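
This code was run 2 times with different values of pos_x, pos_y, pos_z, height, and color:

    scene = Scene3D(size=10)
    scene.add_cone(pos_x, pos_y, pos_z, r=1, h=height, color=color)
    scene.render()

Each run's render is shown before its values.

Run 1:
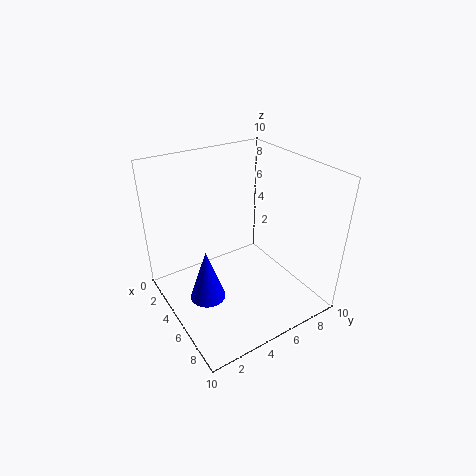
pos_x = 8, pos_y = 1, pos_z = 4, height = 3, color = 'blue'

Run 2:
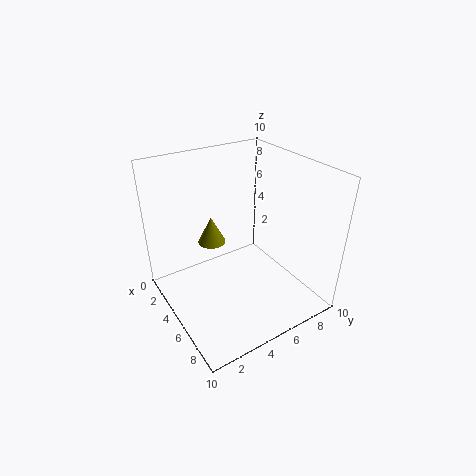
pos_x = 3, pos_y = 4, pos_z = 4, height = 2, color = 'olive'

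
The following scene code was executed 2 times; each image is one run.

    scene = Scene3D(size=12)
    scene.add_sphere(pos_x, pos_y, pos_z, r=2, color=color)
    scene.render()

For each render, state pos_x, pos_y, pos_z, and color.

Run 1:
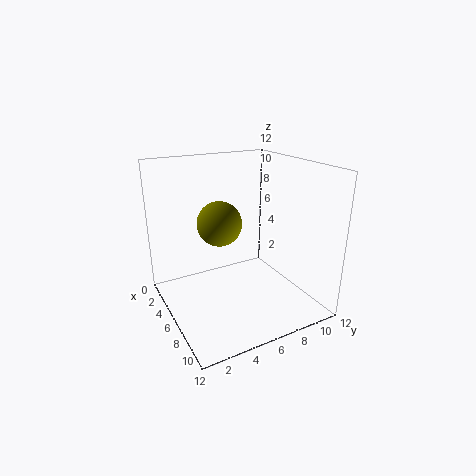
pos_x = 3.5; pos_y = 5.5; pos_z = 6.5; color = 'olive'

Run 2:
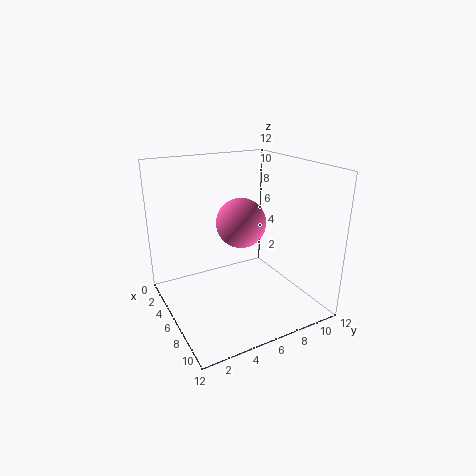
pos_x = 6.5; pos_y = 6; pos_z = 7.5; color = 'hotpink'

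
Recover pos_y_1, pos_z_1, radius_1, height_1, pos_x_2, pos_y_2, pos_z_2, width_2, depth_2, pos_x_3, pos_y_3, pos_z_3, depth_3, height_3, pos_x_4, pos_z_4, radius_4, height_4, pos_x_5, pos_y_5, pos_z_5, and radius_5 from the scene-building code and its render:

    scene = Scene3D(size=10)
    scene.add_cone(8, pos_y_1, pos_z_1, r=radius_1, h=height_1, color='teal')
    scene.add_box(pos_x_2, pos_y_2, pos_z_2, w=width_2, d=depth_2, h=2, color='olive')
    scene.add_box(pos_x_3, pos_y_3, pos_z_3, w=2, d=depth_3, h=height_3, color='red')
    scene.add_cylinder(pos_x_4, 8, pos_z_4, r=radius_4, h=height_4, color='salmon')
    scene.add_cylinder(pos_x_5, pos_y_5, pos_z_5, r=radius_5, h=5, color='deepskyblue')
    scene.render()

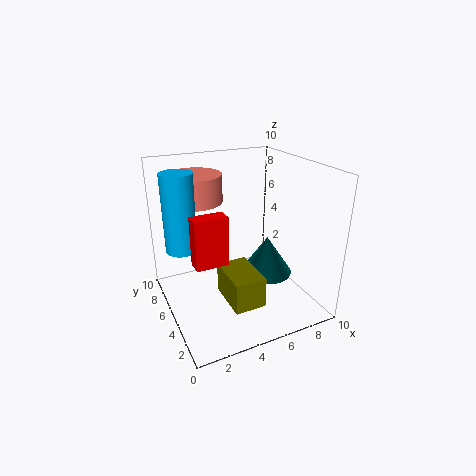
pos_y_1 = 6, pos_z_1 = 1, radius_1 = 2, height_1 = 3, pos_x_2 = 3, pos_y_2 = 1, pos_z_2 = 2, width_2 = 2, depth_2 = 3, pos_x_3 = 1, pos_y_3 = 2, pos_z_3 = 5, depth_3 = 1, height_3 = 3, pos_x_4 = 3, pos_z_4 = 7, radius_4 = 2, height_4 = 2, pos_x_5 = 1, pos_y_5 = 5, pos_z_5 = 5, radius_5 = 1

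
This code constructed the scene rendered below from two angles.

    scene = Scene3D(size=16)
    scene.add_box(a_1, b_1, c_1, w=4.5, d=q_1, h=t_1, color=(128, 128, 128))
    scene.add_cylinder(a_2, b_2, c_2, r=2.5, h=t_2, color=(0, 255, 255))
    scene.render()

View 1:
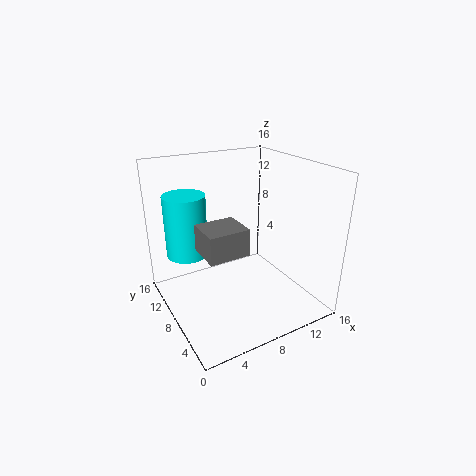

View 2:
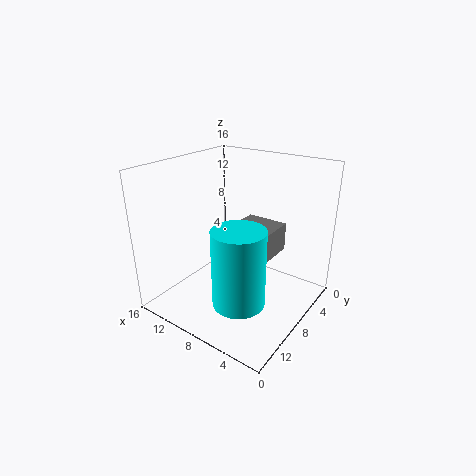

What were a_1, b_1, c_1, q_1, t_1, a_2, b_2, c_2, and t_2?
a_1 = 3.5, b_1 = 5.5, c_1 = 7, q_1 = 4, t_1 = 3, a_2 = 4, b_2 = 13.5, c_2 = 4.5, t_2 = 7.5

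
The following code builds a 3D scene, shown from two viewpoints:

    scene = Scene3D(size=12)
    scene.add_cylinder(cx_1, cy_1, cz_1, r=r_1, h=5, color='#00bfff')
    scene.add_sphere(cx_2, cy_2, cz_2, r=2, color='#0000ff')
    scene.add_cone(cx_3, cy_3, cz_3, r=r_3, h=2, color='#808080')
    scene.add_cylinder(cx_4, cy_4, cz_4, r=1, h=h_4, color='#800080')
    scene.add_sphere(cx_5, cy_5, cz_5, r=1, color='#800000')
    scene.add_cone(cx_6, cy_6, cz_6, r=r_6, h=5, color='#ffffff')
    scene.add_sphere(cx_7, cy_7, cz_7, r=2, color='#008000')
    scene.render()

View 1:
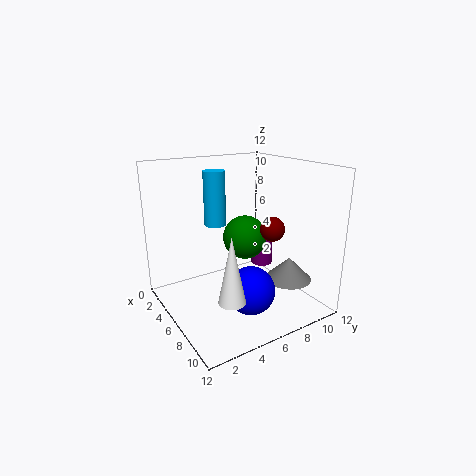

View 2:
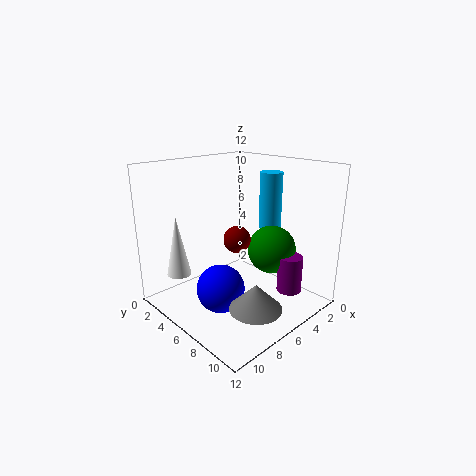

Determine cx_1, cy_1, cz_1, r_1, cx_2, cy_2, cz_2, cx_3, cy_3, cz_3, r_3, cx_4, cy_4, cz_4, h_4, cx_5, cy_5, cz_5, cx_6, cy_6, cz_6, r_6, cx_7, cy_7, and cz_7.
cx_1 = 2; cy_1 = 6; cz_1 = 6; r_1 = 1; cx_2 = 8; cy_2 = 6; cz_2 = 2; cx_3 = 8; cy_3 = 10; cz_3 = 2; r_3 = 2; cx_4 = 4; cy_4 = 10; cz_4 = 2; h_4 = 3; cx_5 = 8; cy_5 = 8; cz_5 = 7; cx_6 = 10; cy_6 = 3; cz_6 = 3; r_6 = 1; cx_7 = 4; cy_7 = 8; cz_7 = 5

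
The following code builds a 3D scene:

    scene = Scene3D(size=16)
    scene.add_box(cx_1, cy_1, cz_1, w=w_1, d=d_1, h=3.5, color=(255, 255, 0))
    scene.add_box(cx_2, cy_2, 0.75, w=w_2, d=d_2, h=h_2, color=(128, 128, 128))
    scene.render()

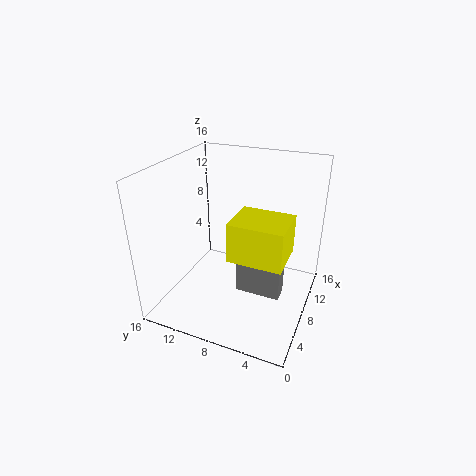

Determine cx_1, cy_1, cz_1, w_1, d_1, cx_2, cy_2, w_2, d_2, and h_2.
cx_1 = 0.25; cy_1 = 1; cz_1 = 10.25; w_1 = 4; d_1 = 4.75; cx_2 = 8; cy_2 = 3; w_2 = 2; d_2 = 5.25; h_2 = 3.75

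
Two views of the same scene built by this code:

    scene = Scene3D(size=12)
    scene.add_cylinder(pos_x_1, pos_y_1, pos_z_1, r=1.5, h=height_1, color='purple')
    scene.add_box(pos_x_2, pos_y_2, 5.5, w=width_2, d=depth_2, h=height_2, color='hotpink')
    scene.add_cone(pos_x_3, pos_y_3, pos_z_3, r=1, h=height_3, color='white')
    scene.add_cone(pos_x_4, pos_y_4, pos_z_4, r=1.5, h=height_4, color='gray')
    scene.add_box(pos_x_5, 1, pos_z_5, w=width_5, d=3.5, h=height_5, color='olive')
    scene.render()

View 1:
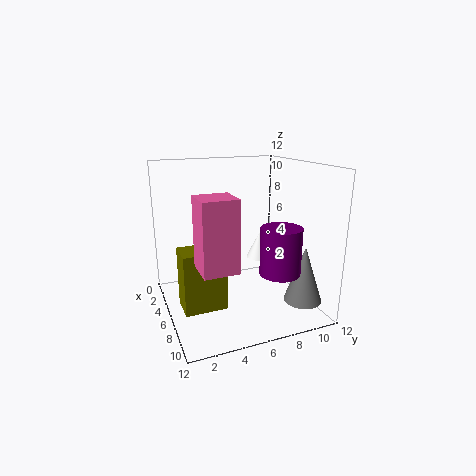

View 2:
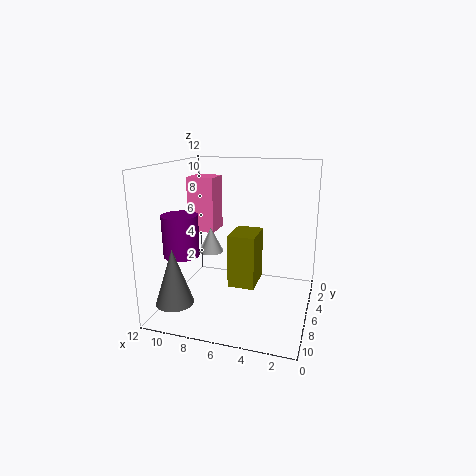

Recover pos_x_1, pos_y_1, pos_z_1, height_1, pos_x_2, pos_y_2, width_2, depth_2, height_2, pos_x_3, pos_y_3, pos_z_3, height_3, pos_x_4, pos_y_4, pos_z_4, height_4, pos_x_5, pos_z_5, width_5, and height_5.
pos_x_1 = 10.5
pos_y_1 = 7.5
pos_z_1 = 4.5
height_1 = 3.5
pos_x_2 = 9
pos_y_2 = 1.5
width_2 = 2.5
depth_2 = 2.5
height_2 = 5
pos_x_3 = 8
pos_y_3 = 7
pos_z_3 = 5
height_3 = 2
pos_x_4 = 10
pos_y_4 = 10
pos_z_4 = 1.5
height_4 = 4.5
pos_x_5 = 5
pos_z_5 = 0.5
width_5 = 2.5
height_5 = 5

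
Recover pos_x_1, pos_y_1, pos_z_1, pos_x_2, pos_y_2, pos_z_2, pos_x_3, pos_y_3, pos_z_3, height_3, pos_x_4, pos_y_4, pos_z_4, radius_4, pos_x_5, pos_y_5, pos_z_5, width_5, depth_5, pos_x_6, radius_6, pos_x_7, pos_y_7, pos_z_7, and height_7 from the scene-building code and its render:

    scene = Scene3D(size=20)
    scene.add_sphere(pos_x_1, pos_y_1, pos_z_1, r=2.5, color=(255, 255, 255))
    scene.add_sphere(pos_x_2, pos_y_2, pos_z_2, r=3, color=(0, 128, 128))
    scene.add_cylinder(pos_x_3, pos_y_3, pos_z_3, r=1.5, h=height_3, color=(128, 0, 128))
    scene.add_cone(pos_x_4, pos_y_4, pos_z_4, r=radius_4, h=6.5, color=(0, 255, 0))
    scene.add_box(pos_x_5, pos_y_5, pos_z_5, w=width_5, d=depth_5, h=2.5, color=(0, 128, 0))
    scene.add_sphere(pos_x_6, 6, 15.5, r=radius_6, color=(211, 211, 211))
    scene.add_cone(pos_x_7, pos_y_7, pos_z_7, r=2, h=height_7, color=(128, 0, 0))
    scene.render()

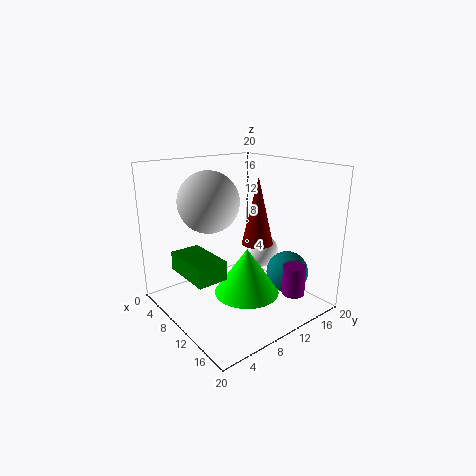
pos_x_1 = 8.5; pos_y_1 = 16; pos_z_1 = 6; pos_x_2 = 14; pos_y_2 = 16; pos_z_2 = 4.5; pos_x_3 = 17.5; pos_y_3 = 13.5; pos_z_3 = 3.5; height_3 = 4; pos_x_4 = 12; pos_y_4 = 10; pos_z_4 = 2.5; radius_4 = 4.5; pos_x_5 = 6.5; pos_y_5 = 1.5; pos_z_5 = 6.5; width_5 = 7; depth_5 = 4; pos_x_6 = 9; radius_6 = 4; pos_x_7 = 14; pos_y_7 = 10; pos_z_7 = 10.5; height_7 = 8.5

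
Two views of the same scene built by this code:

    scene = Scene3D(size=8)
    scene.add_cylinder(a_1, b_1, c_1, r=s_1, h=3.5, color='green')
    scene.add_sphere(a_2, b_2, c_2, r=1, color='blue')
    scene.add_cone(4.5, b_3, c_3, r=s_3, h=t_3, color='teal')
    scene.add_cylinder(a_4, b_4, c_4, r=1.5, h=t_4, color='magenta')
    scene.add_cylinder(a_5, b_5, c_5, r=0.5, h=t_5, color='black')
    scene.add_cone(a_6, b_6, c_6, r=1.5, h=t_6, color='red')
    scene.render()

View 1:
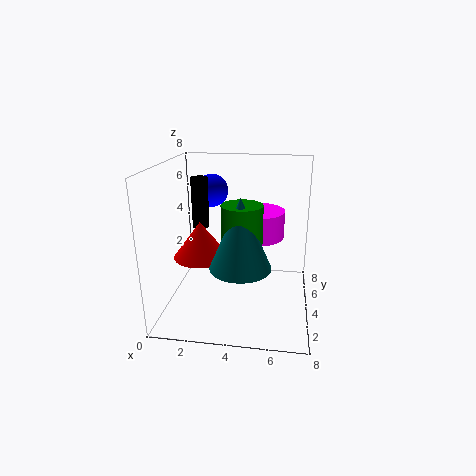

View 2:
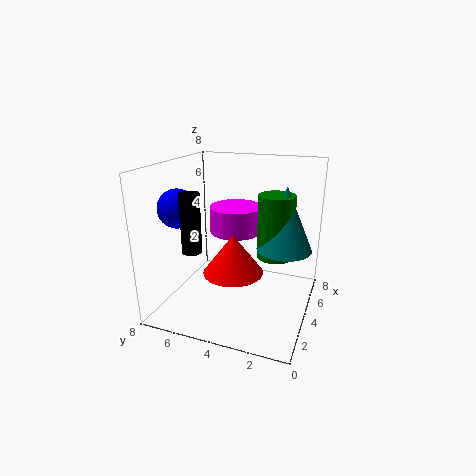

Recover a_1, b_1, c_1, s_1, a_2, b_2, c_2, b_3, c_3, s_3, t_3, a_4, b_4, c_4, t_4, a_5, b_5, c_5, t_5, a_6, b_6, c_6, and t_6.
a_1 = 4.5; b_1 = 2; c_1 = 3; s_1 = 1; a_2 = 2; b_2 = 6.5; c_2 = 6; b_3 = 1.5; c_3 = 3.5; s_3 = 1.5; t_3 = 3.5; a_4 = 5; b_4 = 4.5; c_4 = 4; t_4 = 1.5; a_5 = 1.5; b_5 = 5.5; c_5 = 4; t_5 = 3; a_6 = 2; b_6 = 3.5; c_6 = 3; t_6 = 2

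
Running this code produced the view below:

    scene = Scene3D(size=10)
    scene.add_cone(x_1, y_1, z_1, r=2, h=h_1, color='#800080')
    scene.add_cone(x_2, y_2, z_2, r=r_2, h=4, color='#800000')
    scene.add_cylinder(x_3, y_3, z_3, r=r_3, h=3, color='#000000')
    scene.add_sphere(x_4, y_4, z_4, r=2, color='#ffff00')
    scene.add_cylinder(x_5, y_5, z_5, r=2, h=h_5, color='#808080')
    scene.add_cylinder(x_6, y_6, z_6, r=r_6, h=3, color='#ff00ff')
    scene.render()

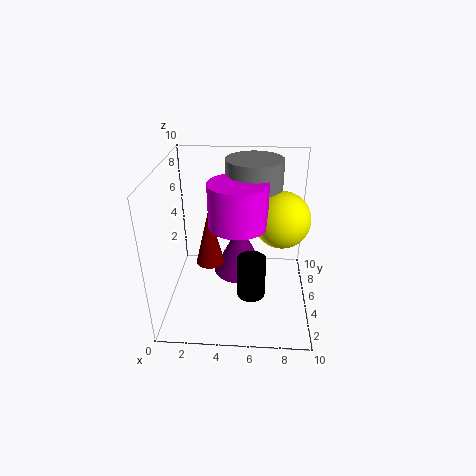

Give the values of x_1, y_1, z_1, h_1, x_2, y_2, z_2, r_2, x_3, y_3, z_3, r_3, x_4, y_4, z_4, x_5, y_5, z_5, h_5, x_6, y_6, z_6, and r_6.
x_1 = 5, y_1 = 7, z_1 = 1, h_1 = 4, x_2 = 3, y_2 = 5, z_2 = 3, r_2 = 1, x_3 = 6, y_3 = 4, z_3 = 1, r_3 = 1, x_4 = 8, y_4 = 6, z_4 = 6, x_5 = 6, y_5 = 7, z_5 = 8, h_5 = 2, x_6 = 5, y_6 = 5, z_6 = 6, r_6 = 2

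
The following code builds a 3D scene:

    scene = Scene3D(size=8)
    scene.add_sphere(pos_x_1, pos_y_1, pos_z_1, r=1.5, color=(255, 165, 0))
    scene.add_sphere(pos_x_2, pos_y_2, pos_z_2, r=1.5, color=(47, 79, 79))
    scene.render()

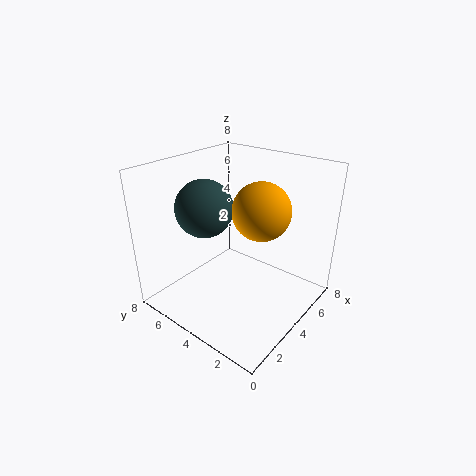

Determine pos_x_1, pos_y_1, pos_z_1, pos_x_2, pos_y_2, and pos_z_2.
pos_x_1 = 4; pos_y_1 = 2.5; pos_z_1 = 6; pos_x_2 = 2.5; pos_y_2 = 5; pos_z_2 = 6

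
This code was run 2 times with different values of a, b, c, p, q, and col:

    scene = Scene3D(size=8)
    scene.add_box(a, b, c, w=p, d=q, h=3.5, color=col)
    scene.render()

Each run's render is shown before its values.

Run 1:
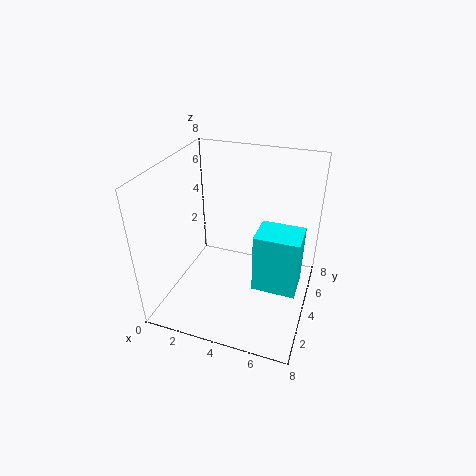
a = 5
b = 3.5
c = 1
p = 2.5
q = 2
col = 'cyan'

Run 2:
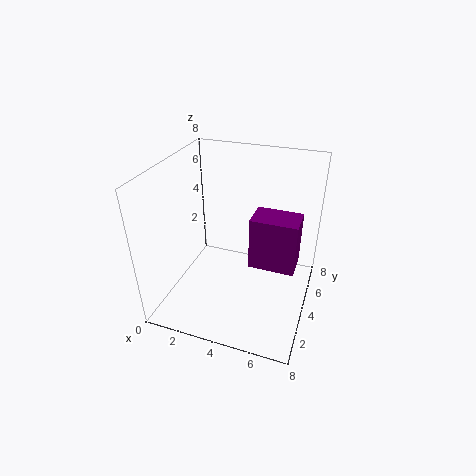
a = 4
b = 6
c = 0.5
p = 3
q = 2
col = 'purple'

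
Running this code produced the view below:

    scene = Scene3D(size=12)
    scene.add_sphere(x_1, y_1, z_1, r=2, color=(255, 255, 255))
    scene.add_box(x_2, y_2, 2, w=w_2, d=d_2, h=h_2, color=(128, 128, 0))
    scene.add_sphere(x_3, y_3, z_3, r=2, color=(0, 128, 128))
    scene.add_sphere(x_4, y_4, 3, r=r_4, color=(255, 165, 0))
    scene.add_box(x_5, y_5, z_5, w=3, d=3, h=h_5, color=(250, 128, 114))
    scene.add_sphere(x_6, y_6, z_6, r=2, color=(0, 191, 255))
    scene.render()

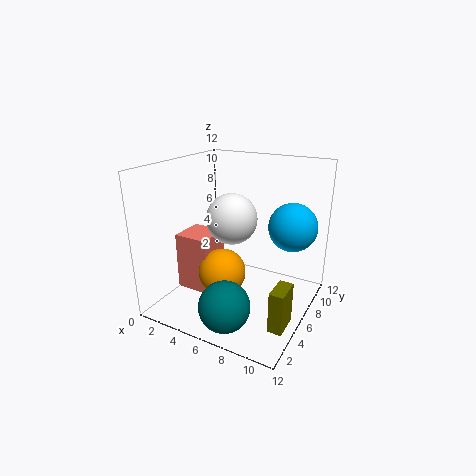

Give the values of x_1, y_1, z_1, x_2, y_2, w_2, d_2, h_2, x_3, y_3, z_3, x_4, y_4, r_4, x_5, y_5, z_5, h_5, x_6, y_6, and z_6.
x_1 = 6; y_1 = 5; z_1 = 8; x_2 = 11; y_2 = 1; w_2 = 1; d_2 = 2; h_2 = 3; x_3 = 7; y_3 = 2; z_3 = 2; x_4 = 5; y_4 = 5; r_4 = 2; x_5 = 1; y_5 = 4; z_5 = 1; h_5 = 5; x_6 = 10; y_6 = 8; z_6 = 7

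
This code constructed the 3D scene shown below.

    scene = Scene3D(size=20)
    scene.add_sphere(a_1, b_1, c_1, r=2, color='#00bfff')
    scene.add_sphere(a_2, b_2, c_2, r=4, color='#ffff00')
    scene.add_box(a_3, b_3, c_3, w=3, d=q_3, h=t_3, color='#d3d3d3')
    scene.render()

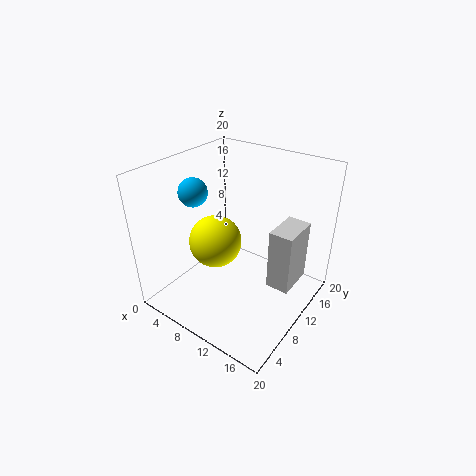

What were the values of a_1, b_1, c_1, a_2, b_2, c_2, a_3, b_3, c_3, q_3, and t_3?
a_1 = 4, b_1 = 8, c_1 = 16, a_2 = 5, b_2 = 11, c_2 = 7, a_3 = 16, b_3 = 8, c_3 = 6, q_3 = 5, t_3 = 8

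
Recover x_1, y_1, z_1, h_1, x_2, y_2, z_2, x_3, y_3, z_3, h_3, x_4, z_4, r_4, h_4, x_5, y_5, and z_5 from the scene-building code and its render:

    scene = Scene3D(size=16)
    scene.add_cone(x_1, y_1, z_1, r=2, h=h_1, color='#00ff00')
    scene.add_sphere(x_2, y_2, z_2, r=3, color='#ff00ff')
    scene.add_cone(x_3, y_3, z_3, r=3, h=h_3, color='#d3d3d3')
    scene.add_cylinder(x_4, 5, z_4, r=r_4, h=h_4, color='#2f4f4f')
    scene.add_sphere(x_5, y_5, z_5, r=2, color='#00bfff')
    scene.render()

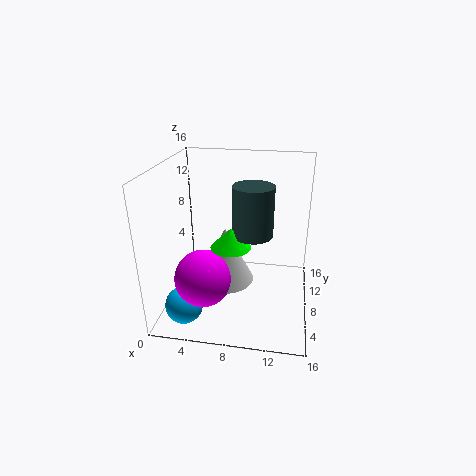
x_1 = 8; y_1 = 4; z_1 = 9; h_1 = 2; x_2 = 5; y_2 = 4; z_2 = 5; x_3 = 7; y_3 = 6; z_3 = 4; h_3 = 6; x_4 = 10; z_4 = 10; r_4 = 2; h_4 = 5; x_5 = 3; y_5 = 3; z_5 = 2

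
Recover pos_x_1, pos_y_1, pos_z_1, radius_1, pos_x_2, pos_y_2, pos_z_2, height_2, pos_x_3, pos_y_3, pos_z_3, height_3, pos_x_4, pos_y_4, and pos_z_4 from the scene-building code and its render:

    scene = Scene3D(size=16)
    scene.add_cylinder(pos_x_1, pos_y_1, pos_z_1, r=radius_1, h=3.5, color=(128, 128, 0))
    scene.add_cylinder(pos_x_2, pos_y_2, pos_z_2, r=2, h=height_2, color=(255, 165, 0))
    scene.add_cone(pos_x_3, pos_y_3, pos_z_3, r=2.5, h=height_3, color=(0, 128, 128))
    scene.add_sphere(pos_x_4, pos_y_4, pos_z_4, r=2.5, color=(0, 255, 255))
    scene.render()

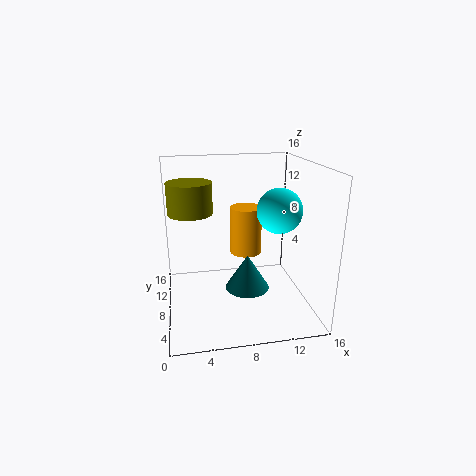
pos_x_1 = 3, pos_y_1 = 10, pos_z_1 = 10.5, radius_1 = 2.5, pos_x_2 = 10, pos_y_2 = 13, pos_z_2 = 4, height_2 = 6, pos_x_3 = 9, pos_y_3 = 7.5, pos_z_3 = 2, height_3 = 4, pos_x_4 = 12.5, pos_y_4 = 7.5, pos_z_4 = 11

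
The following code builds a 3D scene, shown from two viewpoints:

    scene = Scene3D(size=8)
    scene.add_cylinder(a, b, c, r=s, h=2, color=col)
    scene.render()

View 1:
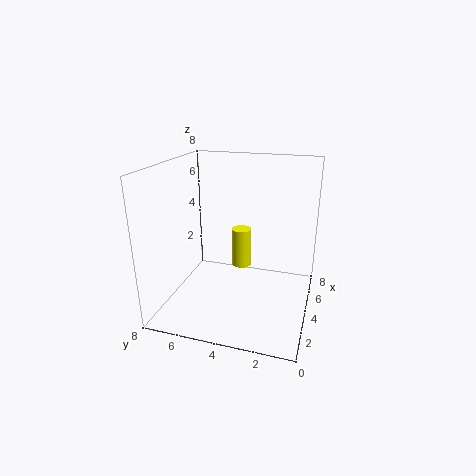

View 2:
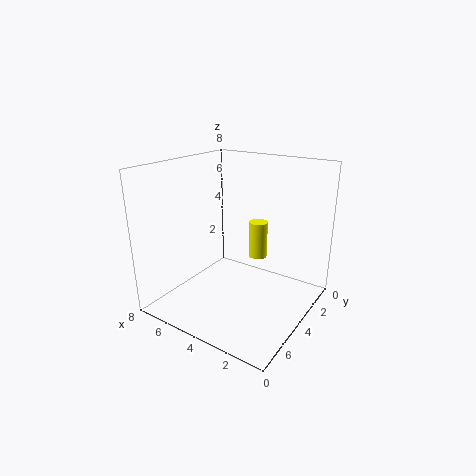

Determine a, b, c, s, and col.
a = 3
b = 3.5
c = 3
s = 0.5
col = 'yellow'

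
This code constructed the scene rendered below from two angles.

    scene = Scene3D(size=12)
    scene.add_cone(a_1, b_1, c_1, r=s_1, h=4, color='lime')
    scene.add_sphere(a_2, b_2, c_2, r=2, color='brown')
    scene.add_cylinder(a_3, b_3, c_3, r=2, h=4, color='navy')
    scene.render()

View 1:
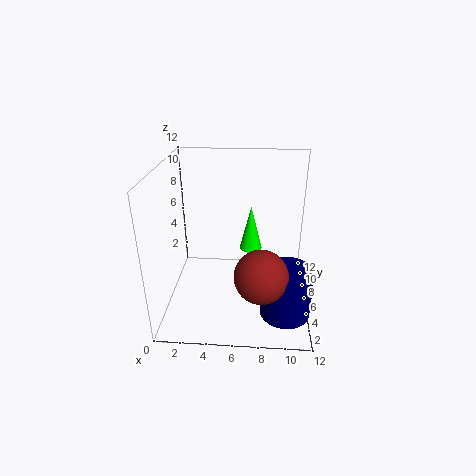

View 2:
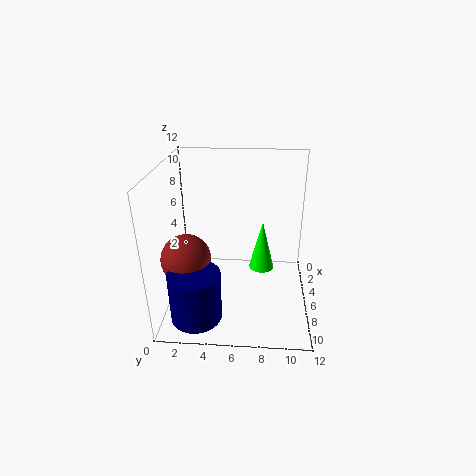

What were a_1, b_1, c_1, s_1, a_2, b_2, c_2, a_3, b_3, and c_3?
a_1 = 7; b_1 = 8; c_1 = 4; s_1 = 1; a_2 = 8; b_2 = 2; c_2 = 5; a_3 = 10; b_3 = 3; c_3 = 1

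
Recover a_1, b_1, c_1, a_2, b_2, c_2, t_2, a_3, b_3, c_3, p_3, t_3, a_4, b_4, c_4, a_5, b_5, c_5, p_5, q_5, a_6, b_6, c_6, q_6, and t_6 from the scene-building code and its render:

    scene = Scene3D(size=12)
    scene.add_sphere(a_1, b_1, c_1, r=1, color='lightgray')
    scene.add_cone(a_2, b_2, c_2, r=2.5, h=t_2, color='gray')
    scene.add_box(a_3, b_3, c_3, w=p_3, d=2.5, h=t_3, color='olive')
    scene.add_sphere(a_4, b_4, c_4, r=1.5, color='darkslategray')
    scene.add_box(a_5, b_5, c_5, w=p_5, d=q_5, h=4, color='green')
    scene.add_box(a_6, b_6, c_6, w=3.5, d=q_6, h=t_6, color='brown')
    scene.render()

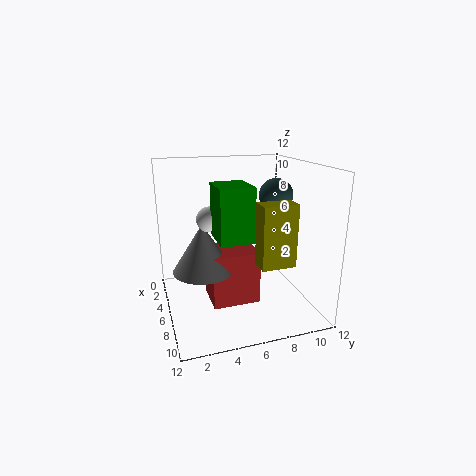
a_1 = 6.5, b_1 = 3.5, c_1 = 8, a_2 = 6, b_2 = 3, c_2 = 3.5, t_2 = 4, a_3 = 10, b_3 = 6, c_3 = 5.5, p_3 = 1.5, t_3 = 4.5, a_4 = 4.5, b_4 = 10, c_4 = 9, a_5 = 7, b_5 = 3.5, c_5 = 7, p_5 = 3, q_5 = 2.5, a_6 = 4, b_6 = 3.5, c_6 = 0.5, q_6 = 4, t_6 = 4.5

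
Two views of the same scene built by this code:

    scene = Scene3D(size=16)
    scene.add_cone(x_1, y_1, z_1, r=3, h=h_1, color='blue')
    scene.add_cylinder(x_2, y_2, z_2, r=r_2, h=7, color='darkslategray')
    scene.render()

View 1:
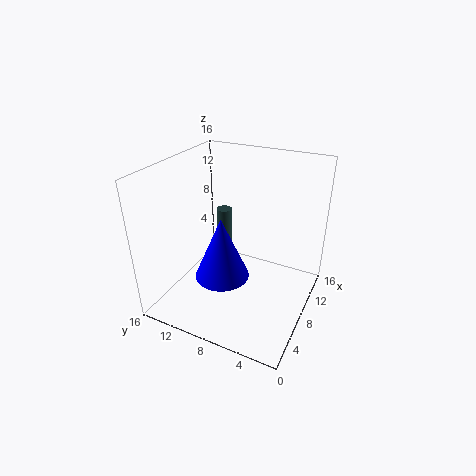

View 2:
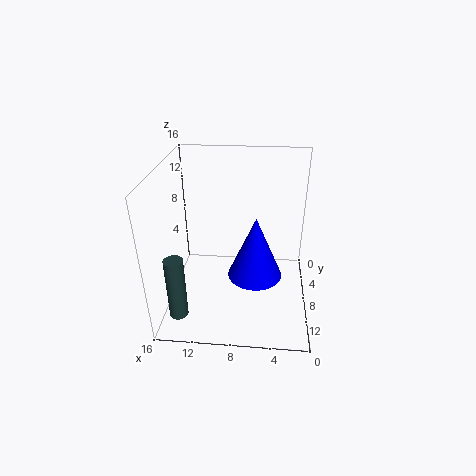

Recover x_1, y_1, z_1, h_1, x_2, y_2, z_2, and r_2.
x_1 = 6; y_1 = 9; z_1 = 4; h_1 = 7; x_2 = 14; y_2 = 13; z_2 = 1; r_2 = 1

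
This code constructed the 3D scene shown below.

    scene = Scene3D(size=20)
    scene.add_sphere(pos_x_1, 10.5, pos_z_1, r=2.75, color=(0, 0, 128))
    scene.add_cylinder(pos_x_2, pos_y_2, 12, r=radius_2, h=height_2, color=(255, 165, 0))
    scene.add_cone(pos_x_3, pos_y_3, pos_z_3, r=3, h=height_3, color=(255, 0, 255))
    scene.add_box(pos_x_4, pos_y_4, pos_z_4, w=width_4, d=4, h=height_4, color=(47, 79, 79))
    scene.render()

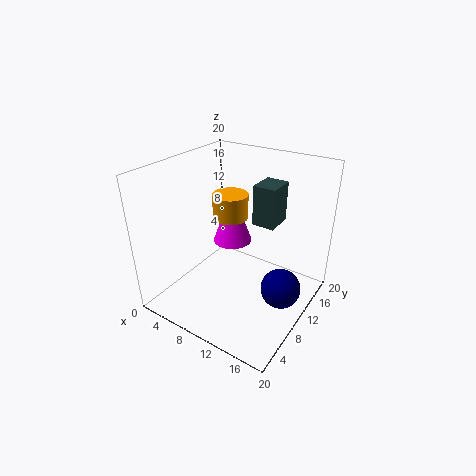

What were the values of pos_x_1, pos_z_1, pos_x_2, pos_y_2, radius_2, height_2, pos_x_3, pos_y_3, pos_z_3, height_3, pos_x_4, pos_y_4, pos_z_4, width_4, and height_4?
pos_x_1 = 16.75, pos_z_1 = 3.75, pos_x_2 = 7.75, pos_y_2 = 11.5, radius_2 = 2.5, height_2 = 3.5, pos_x_3 = 6, pos_y_3 = 14.5, pos_z_3 = 6.25, height_3 = 8.5, pos_x_4 = 10.75, pos_y_4 = 12.5, pos_z_4 = 11.25, width_4 = 3.25, height_4 = 5.75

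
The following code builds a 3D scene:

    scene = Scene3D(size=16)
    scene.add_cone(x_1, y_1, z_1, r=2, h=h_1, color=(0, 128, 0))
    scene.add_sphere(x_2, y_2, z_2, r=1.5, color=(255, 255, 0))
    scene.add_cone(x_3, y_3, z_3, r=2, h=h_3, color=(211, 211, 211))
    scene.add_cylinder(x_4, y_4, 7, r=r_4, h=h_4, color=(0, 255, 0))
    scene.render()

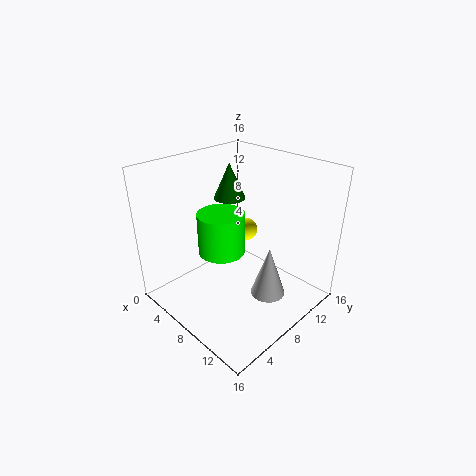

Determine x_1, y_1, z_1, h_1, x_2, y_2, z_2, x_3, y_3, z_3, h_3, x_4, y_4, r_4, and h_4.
x_1 = 2.5; y_1 = 12; z_1 = 10; h_1 = 4.5; x_2 = 4; y_2 = 13.5; z_2 = 5.5; x_3 = 11; y_3 = 10; z_3 = 1; h_3 = 6; x_4 = 7.5; y_4 = 6; r_4 = 2.5; h_4 = 4.5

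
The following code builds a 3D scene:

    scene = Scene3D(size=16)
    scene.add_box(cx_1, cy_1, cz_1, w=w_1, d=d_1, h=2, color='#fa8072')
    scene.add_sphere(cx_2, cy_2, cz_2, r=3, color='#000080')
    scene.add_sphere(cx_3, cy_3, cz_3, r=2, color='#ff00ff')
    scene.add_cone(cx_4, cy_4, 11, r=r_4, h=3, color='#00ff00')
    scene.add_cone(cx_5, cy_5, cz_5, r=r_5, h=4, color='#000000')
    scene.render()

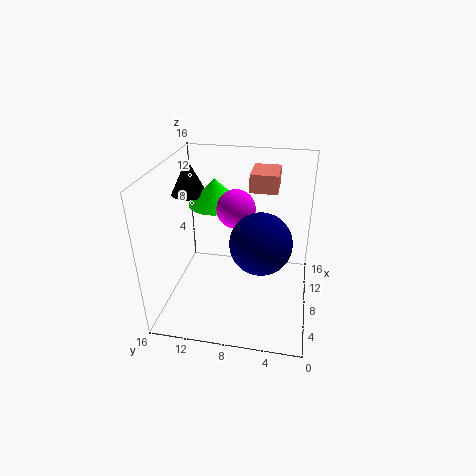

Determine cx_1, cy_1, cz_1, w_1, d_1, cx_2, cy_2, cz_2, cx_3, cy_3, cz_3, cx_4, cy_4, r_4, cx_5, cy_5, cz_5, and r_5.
cx_1 = 9; cy_1 = 4; cz_1 = 13; w_1 = 4; d_1 = 3; cx_2 = 4; cy_2 = 5; cz_2 = 10; cx_3 = 7; cy_3 = 8; cz_3 = 12; cx_4 = 10; cy_4 = 11; r_4 = 3; cx_5 = 10; cy_5 = 14; cz_5 = 12; r_5 = 2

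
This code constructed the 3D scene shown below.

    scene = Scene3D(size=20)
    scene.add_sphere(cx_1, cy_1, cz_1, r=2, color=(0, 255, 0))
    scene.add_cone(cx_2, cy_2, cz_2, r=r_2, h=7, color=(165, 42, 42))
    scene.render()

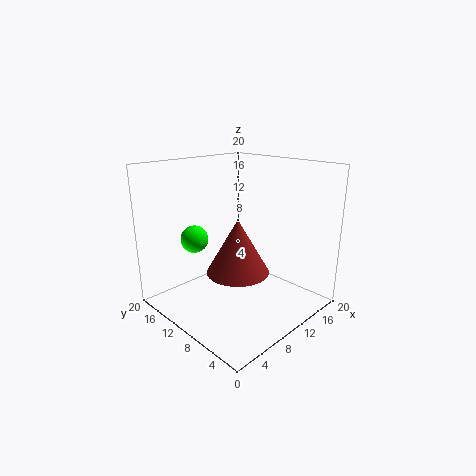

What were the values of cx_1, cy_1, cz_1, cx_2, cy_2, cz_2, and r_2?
cx_1 = 7; cy_1 = 16; cz_1 = 9; cx_2 = 7; cy_2 = 7; cz_2 = 7; r_2 = 4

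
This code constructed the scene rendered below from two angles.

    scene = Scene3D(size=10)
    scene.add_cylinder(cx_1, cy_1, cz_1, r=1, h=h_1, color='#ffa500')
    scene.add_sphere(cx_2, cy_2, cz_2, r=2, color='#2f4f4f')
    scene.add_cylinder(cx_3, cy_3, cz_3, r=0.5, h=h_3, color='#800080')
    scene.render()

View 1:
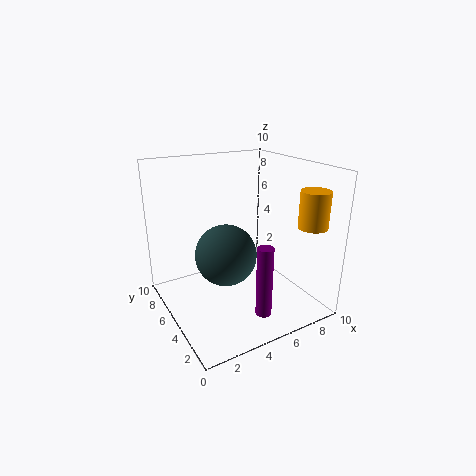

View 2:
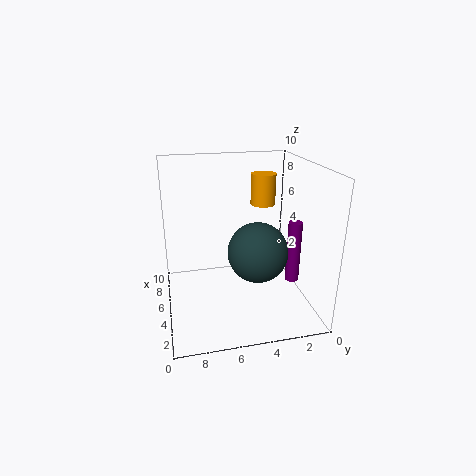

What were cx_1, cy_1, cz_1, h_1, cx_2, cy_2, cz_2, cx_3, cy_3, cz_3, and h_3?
cx_1 = 9, cy_1 = 2, cz_1 = 6, h_1 = 2.5, cx_2 = 3.5, cy_2 = 4, cz_2 = 4.5, cx_3 = 4.5, cy_3 = 1, cz_3 = 1.5, h_3 = 4.5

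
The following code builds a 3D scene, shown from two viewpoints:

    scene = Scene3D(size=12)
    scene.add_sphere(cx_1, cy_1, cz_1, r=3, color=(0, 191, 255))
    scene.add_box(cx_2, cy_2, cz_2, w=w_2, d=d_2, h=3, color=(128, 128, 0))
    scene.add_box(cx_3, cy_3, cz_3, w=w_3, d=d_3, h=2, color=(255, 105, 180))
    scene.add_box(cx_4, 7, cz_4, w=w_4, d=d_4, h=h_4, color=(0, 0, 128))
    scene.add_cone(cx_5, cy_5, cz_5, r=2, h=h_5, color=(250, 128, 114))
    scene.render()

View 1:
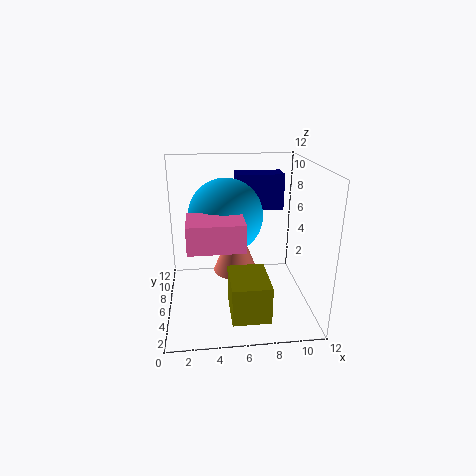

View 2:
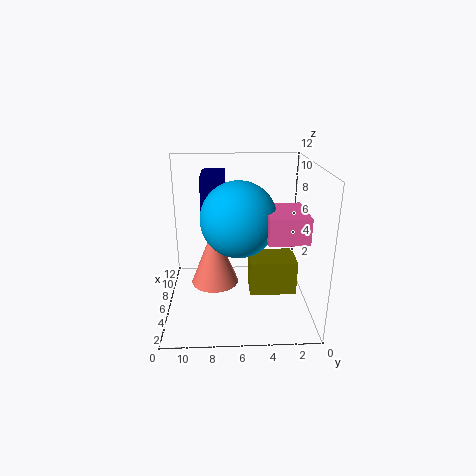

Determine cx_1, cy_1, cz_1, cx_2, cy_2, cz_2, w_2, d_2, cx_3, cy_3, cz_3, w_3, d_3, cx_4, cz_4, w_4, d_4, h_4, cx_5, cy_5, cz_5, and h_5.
cx_1 = 5; cy_1 = 6; cz_1 = 8; cx_2 = 5; cy_2 = 1; cz_2 = 1; w_2 = 3; d_2 = 4; cx_3 = 2; cy_3 = 1; cz_3 = 7; w_3 = 4; d_3 = 3; cx_4 = 6; cz_4 = 8; w_4 = 4; d_4 = 2; h_4 = 3; cx_5 = 6; cy_5 = 8; cz_5 = 2; h_5 = 5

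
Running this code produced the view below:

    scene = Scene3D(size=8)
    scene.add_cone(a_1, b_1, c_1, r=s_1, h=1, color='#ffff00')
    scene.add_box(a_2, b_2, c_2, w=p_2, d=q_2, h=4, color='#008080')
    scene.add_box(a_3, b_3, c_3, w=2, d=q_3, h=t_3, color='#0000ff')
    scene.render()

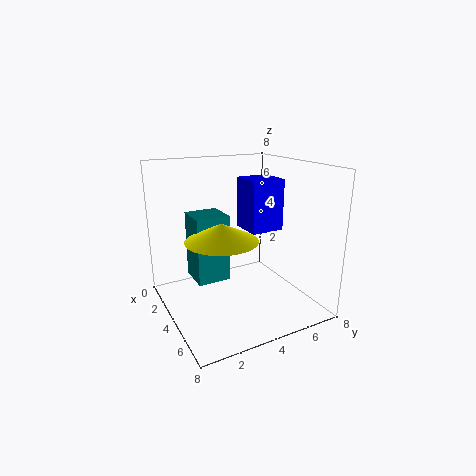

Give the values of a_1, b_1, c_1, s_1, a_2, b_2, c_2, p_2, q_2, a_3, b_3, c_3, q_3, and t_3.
a_1 = 4
b_1 = 3
c_1 = 4
s_1 = 2
a_2 = 1
b_2 = 2
c_2 = 1
p_2 = 2
q_2 = 2
a_3 = 2
b_3 = 5
c_3 = 4
q_3 = 2
t_3 = 3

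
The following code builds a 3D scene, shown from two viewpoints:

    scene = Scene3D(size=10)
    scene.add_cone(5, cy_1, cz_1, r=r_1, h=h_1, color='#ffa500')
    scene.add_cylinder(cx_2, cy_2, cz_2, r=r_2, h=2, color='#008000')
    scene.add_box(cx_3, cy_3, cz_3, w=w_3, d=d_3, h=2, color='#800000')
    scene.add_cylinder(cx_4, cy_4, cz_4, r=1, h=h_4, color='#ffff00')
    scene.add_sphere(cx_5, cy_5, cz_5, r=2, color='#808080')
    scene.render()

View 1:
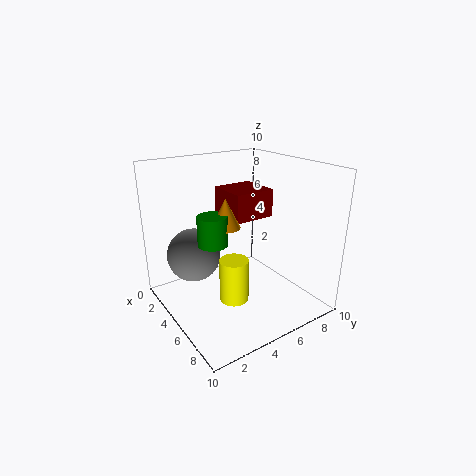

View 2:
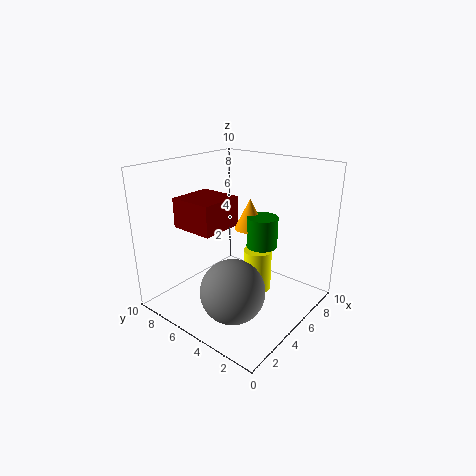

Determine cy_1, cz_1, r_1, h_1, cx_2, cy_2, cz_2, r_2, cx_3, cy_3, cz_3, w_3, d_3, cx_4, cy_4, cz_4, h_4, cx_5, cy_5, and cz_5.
cy_1 = 4; cz_1 = 6; r_1 = 1; h_1 = 2; cx_2 = 5; cy_2 = 3; cz_2 = 5; r_2 = 1; cx_3 = 2; cy_3 = 5; cz_3 = 6; w_3 = 3; d_3 = 3; cx_4 = 6; cy_4 = 4; cz_4 = 1; h_4 = 3; cx_5 = 2; cy_5 = 3; cz_5 = 3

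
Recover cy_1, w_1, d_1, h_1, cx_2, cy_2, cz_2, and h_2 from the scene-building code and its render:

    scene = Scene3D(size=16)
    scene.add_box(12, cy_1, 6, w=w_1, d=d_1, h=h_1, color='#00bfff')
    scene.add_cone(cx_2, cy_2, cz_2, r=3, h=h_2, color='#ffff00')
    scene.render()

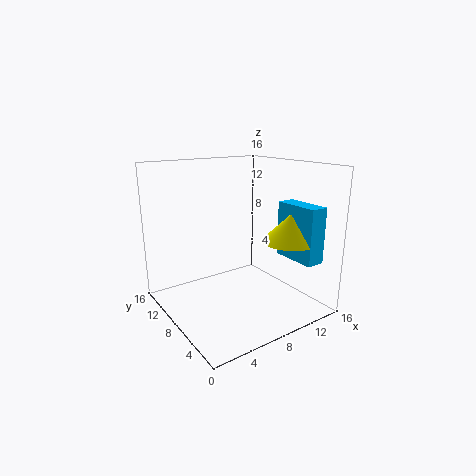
cy_1 = 1; w_1 = 2; d_1 = 5; h_1 = 6; cx_2 = 12; cy_2 = 4; cz_2 = 8; h_2 = 3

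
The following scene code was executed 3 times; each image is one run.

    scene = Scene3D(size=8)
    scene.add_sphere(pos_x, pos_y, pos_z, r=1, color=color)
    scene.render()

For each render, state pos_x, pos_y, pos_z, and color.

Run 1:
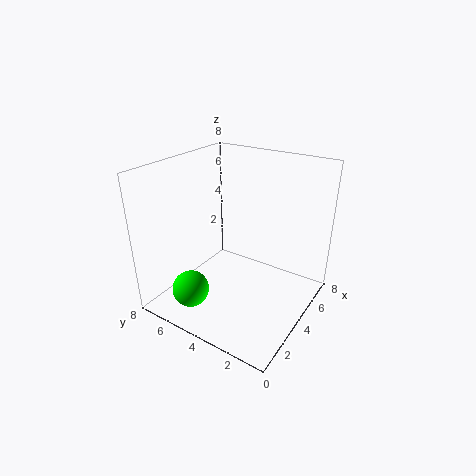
pos_x = 1.5
pos_y = 5.5
pos_z = 1.5
color = 'lime'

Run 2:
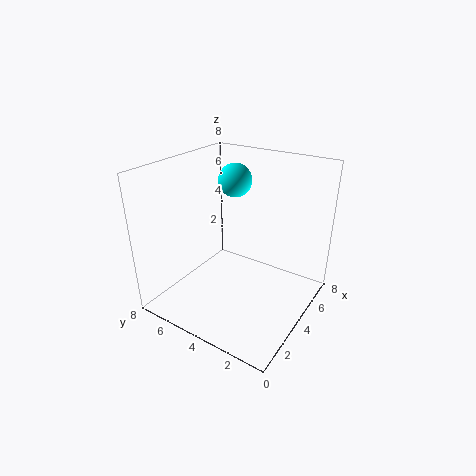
pos_x = 6
pos_y = 5.5
pos_z = 6.5
color = 'cyan'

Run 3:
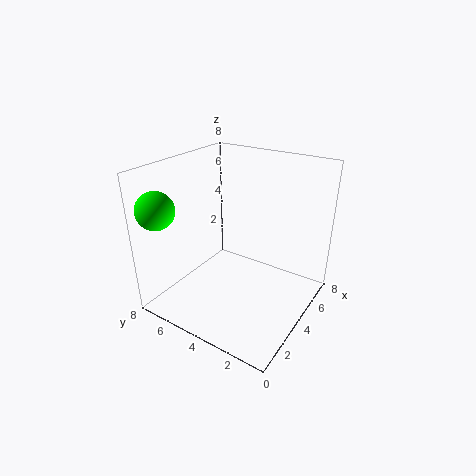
pos_x = 1
pos_y = 7
pos_z = 6
color = 'lime'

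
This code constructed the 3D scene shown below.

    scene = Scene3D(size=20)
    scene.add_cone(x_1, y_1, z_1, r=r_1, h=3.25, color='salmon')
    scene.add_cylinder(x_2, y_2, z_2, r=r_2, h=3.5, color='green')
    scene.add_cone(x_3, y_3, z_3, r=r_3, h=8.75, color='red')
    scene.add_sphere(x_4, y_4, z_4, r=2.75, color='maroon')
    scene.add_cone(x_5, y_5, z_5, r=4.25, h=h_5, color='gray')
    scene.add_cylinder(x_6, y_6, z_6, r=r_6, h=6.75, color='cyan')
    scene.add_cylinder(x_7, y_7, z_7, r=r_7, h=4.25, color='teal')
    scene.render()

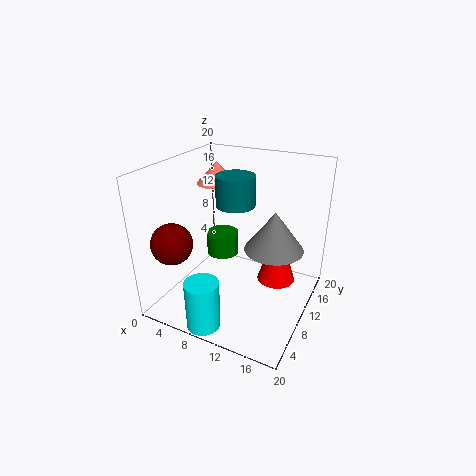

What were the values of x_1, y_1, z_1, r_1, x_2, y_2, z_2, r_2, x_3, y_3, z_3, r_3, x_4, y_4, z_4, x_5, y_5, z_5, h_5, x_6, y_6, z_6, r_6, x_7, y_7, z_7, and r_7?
x_1 = 4.25; y_1 = 14.5; z_1 = 15.75; r_1 = 3; x_2 = 5.25; y_2 = 14; z_2 = 4.5; r_2 = 2.5; x_3 = 14.75; y_3 = 13.25; z_3 = 2.75; r_3 = 2.75; x_4 = 3.5; y_4 = 3.75; z_4 = 10.5; x_5 = 14.25; y_5 = 13; z_5 = 7.75; h_5 = 5.75; x_6 = 8.75; y_6 = 2.25; z_6 = 0.25; r_6 = 2.25; x_7 = 8.75; y_7 = 11.75; z_7 = 14; r_7 = 2.75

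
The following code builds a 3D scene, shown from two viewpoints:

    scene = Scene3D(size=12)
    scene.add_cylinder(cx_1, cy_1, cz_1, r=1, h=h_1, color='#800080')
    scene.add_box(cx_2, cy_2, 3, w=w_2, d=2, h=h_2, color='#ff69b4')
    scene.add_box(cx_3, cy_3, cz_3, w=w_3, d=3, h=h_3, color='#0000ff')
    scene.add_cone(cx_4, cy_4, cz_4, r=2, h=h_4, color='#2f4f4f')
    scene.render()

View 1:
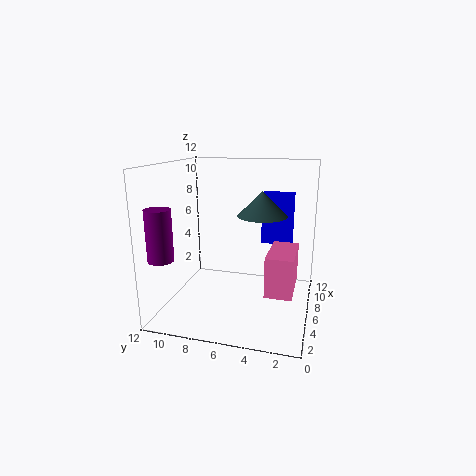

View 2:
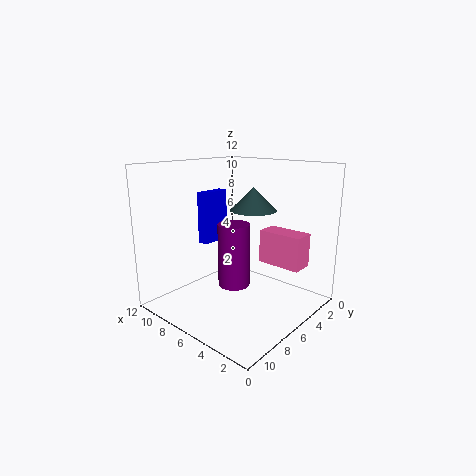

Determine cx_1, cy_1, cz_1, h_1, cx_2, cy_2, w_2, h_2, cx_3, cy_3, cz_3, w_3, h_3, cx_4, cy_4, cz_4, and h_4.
cx_1 = 2, cy_1 = 11, cz_1 = 5, h_1 = 4, cx_2 = 2, cy_2 = 1, w_2 = 4, h_2 = 3, cx_3 = 11, cy_3 = 2, cz_3 = 4, w_3 = 1, h_3 = 5, cx_4 = 6, cy_4 = 4, cz_4 = 8, h_4 = 2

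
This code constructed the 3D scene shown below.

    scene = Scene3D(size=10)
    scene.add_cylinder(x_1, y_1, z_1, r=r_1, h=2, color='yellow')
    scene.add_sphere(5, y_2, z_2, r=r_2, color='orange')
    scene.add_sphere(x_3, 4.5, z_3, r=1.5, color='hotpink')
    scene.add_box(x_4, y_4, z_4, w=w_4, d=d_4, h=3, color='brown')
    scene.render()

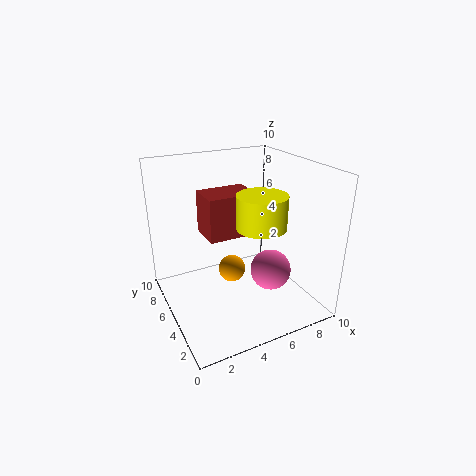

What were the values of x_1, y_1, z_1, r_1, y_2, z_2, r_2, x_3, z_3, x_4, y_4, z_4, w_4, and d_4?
x_1 = 5, y_1 = 2, z_1 = 7, r_1 = 1.5, y_2 = 6, z_2 = 2, r_2 = 1, x_3 = 7.5, z_3 = 2, x_4 = 3, y_4 = 5, z_4 = 5, w_4 = 3.5, d_4 = 2.5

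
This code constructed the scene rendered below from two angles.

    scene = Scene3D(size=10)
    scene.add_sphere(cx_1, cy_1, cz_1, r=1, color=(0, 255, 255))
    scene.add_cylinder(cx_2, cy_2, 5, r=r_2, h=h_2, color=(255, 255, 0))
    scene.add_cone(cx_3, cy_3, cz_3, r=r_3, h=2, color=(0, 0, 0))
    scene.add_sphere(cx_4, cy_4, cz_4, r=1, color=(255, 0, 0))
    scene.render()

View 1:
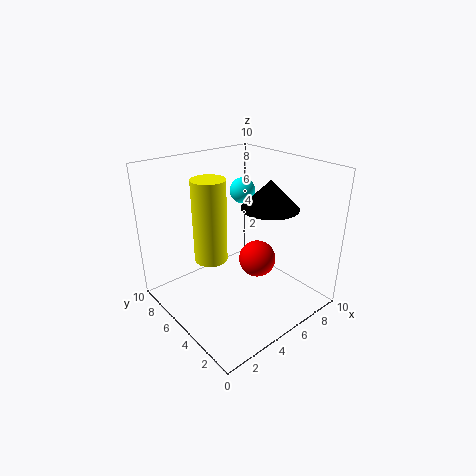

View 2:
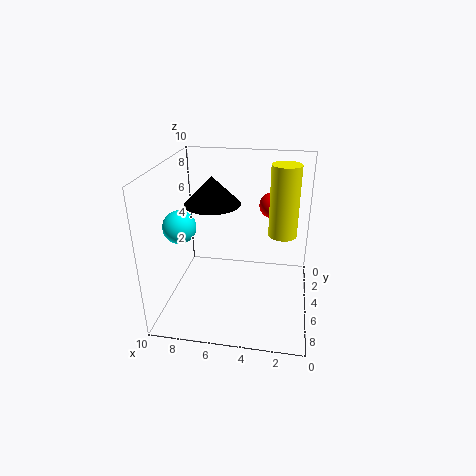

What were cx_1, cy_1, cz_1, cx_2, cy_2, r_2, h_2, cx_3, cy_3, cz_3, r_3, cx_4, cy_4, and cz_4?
cx_1 = 8
cy_1 = 8
cz_1 = 7
cx_2 = 2
cy_2 = 4
r_2 = 1
h_2 = 5
cx_3 = 7
cy_3 = 4
cz_3 = 7
r_3 = 2
cx_4 = 3
cy_4 = 1
cz_4 = 6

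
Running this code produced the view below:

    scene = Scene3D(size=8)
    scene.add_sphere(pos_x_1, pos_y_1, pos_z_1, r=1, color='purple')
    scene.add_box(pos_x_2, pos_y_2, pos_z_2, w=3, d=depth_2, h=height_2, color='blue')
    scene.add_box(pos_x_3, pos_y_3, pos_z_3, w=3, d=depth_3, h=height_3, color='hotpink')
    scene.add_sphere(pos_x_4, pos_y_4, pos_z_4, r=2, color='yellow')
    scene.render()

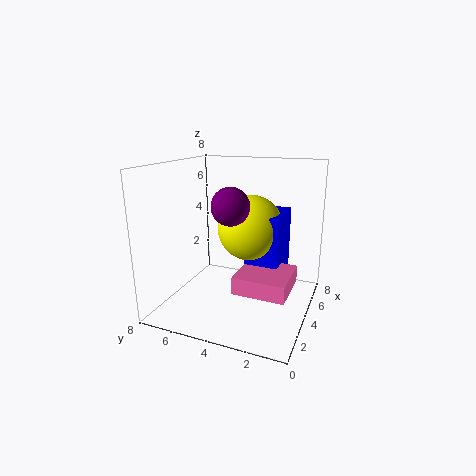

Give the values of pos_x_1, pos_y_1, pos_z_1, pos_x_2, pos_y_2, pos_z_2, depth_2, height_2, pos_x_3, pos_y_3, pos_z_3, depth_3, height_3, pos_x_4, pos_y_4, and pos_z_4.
pos_x_1 = 3, pos_y_1 = 4, pos_z_1 = 6, pos_x_2 = 5, pos_y_2 = 2, pos_z_2 = 1, depth_2 = 2, height_2 = 4, pos_x_3 = 3, pos_y_3 = 1, pos_z_3 = 1, depth_3 = 3, height_3 = 1, pos_x_4 = 6, pos_y_4 = 4, pos_z_4 = 4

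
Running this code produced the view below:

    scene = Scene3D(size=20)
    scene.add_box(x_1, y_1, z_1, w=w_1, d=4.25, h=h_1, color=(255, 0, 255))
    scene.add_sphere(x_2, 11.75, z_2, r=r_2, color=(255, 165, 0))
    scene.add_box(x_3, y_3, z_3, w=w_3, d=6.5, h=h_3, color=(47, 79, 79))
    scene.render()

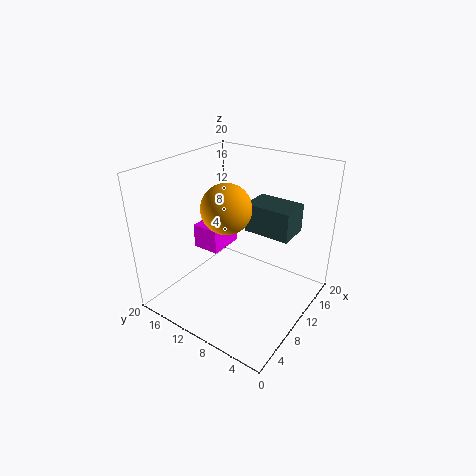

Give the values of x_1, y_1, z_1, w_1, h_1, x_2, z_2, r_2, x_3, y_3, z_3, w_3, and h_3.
x_1 = 10.5
y_1 = 14.5
z_1 = 5.5
w_1 = 5.5
h_1 = 3.75
x_2 = 9.75
z_2 = 14
r_2 = 3.5
x_3 = 11.25
y_3 = 3.25
z_3 = 10.75
w_3 = 4.5
h_3 = 4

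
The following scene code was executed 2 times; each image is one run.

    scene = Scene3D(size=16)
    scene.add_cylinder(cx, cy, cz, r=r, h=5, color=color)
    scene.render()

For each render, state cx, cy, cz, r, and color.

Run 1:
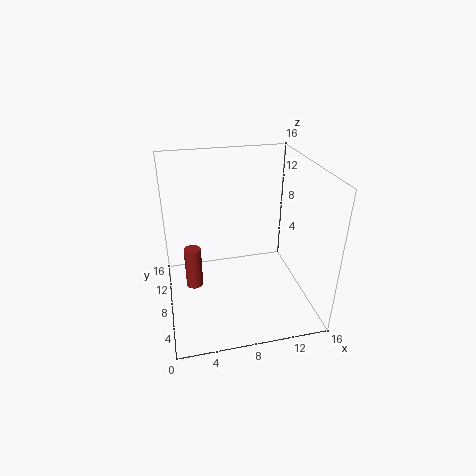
cx = 3
cy = 10
cz = 1
r = 1
color = 'brown'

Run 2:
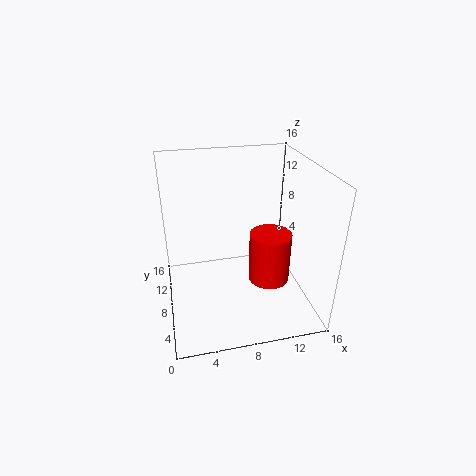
cx = 10
cy = 3
cz = 6
r = 2
color = 'red'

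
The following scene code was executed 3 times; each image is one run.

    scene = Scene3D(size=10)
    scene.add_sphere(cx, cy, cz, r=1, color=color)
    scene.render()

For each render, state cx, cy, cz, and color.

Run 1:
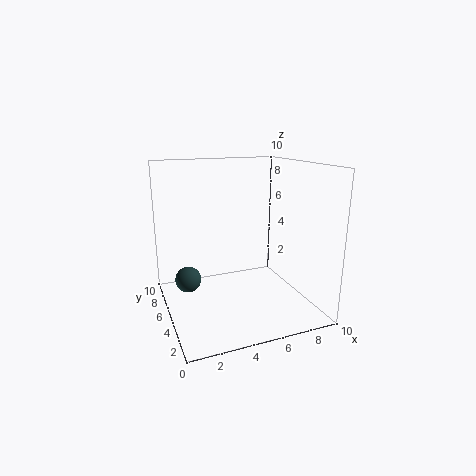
cx = 2
cy = 8
cz = 1
color = 'darkslategray'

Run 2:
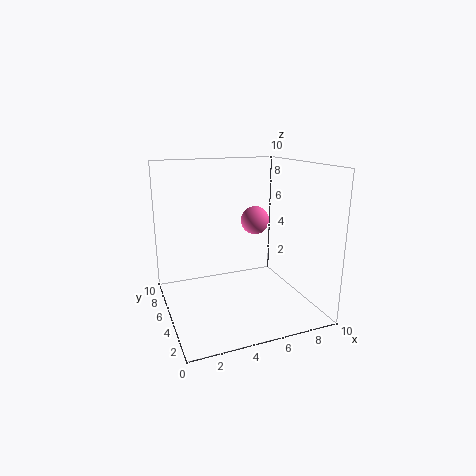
cx = 6.5
cy = 5.5
cz = 6
color = 'hotpink'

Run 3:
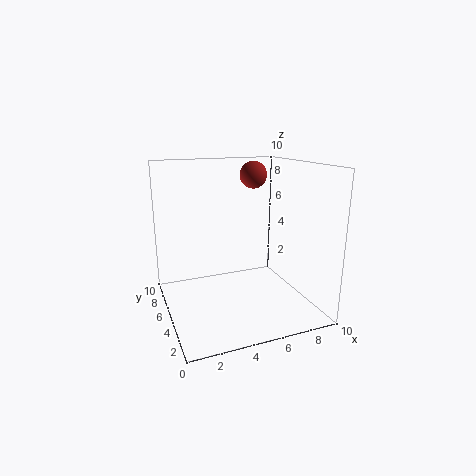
cx = 7
cy = 7
cz = 9
color = 'brown'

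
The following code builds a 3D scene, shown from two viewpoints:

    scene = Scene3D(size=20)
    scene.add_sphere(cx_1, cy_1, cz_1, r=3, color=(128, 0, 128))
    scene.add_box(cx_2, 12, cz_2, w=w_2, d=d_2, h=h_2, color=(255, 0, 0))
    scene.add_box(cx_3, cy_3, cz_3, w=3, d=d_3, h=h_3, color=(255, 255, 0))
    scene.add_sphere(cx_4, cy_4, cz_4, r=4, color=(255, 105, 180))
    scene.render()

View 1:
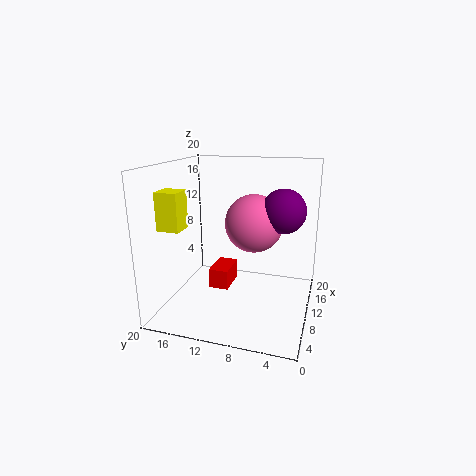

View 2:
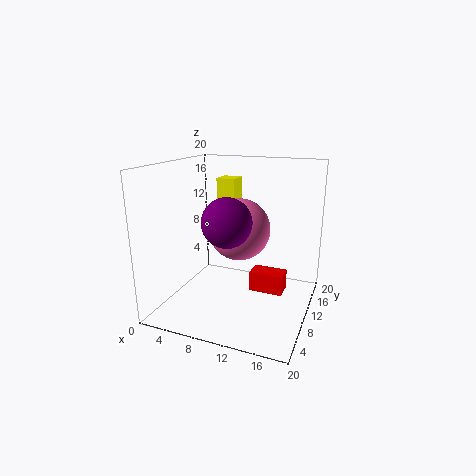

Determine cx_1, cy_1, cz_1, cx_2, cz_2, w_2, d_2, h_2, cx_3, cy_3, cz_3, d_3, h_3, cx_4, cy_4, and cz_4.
cx_1 = 11; cy_1 = 4; cz_1 = 14; cx_2 = 11; cz_2 = 1; w_2 = 5; d_2 = 3; h_2 = 3; cx_3 = 4; cy_3 = 16; cz_3 = 12; d_3 = 3; h_3 = 5; cx_4 = 11; cy_4 = 8; cz_4 = 12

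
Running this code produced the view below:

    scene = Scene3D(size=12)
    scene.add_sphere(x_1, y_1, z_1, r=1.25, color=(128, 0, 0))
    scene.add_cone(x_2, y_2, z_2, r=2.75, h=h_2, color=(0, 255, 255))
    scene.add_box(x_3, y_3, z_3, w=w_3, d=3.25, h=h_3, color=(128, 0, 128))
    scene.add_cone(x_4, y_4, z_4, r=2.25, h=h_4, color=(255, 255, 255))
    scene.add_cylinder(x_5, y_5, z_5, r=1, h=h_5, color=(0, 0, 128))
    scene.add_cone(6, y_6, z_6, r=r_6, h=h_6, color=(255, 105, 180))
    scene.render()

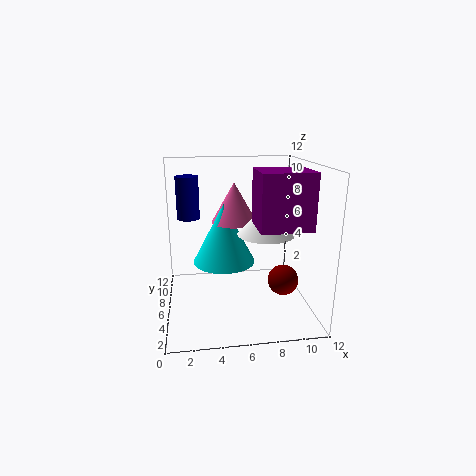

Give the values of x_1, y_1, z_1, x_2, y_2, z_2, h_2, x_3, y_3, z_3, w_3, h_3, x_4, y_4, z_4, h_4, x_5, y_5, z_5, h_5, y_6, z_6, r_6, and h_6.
x_1 = 9.5; y_1 = 4.25; z_1 = 2.75; x_2 = 5; y_2 = 7.75; z_2 = 3.25; h_2 = 5.25; x_3 = 6.75; y_3 = 0.75; z_3 = 8; w_3 = 3.75; h_3 = 4; x_4 = 8; y_4 = 4.5; z_4 = 6.75; h_4 = 2.5; x_5 = 2; y_5 = 9; z_5 = 7; h_5 = 3.75; y_6 = 8.25; z_6 = 6.75; r_6 = 2; h_6 = 3.5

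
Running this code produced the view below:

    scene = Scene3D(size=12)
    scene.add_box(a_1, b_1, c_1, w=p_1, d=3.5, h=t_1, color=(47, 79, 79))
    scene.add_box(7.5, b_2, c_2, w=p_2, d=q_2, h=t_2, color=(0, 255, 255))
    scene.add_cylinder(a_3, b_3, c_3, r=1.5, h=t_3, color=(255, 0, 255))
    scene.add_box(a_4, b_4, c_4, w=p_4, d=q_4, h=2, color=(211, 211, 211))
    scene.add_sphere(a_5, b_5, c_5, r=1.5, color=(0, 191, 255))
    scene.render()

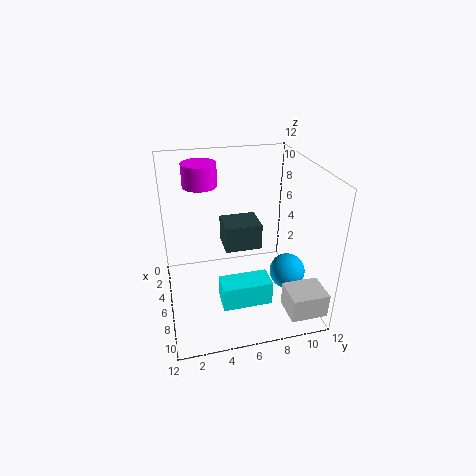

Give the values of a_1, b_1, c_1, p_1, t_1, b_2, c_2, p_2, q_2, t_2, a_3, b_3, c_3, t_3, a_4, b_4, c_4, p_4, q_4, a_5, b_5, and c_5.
a_1 = 0.5; b_1 = 5.5; c_1 = 3; p_1 = 3; t_1 = 2.5; b_2 = 4; c_2 = 1.5; p_2 = 2; q_2 = 4; t_2 = 2; a_3 = 2.5; b_3 = 3.5; c_3 = 9.5; t_3 = 2; a_4 = 9; b_4 = 9; c_4 = 1; p_4 = 2.5; q_4 = 3; a_5 = 7.5; b_5 = 10; c_5 = 3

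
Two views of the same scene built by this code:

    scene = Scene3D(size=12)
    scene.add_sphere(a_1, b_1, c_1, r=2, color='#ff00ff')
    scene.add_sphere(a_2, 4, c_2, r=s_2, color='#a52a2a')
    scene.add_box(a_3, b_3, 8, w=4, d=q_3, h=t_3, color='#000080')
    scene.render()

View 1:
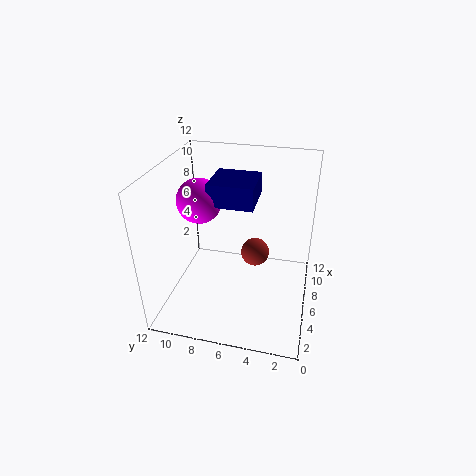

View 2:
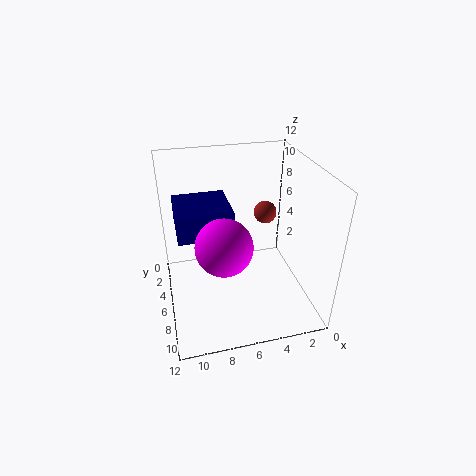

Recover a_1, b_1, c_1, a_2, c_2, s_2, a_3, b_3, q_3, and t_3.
a_1 = 8, b_1 = 10, c_1 = 8, a_2 = 3, c_2 = 7, s_2 = 1, a_3 = 7, b_3 = 5, q_3 = 4, t_3 = 2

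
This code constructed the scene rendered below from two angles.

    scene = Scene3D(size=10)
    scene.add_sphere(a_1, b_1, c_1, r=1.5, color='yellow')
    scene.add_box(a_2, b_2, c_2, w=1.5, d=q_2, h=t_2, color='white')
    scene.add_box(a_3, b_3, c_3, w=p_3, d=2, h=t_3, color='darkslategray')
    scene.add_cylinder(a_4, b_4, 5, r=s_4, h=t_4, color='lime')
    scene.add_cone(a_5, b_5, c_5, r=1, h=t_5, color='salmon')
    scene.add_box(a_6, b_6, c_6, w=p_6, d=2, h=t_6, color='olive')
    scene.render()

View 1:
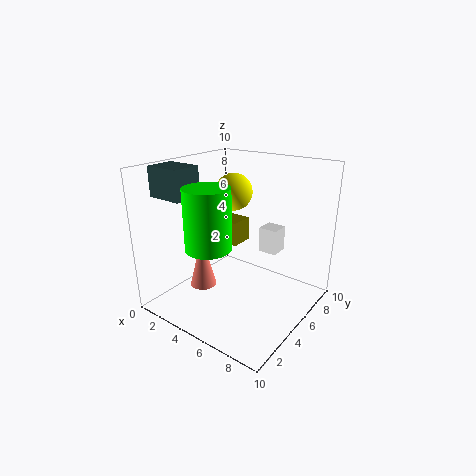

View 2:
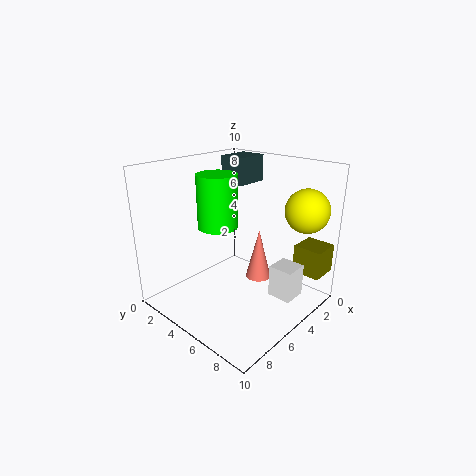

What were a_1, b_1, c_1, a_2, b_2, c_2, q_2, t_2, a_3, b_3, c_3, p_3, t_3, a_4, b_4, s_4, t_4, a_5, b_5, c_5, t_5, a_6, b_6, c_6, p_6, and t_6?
a_1 = 2
b_1 = 8.5
c_1 = 7
a_2 = 4.5
b_2 = 8.5
c_2 = 2.5
q_2 = 1.5
t_2 = 2
a_3 = 0.5
b_3 = 1.5
c_3 = 8
p_3 = 2.5
t_3 = 2
a_4 = 4.5
b_4 = 2.5
s_4 = 1.5
t_4 = 4
a_5 = 2
b_5 = 4.5
c_5 = 0.5
t_5 = 4
a_6 = 0.5
b_6 = 8
c_6 = 2.5
p_6 = 2
t_6 = 2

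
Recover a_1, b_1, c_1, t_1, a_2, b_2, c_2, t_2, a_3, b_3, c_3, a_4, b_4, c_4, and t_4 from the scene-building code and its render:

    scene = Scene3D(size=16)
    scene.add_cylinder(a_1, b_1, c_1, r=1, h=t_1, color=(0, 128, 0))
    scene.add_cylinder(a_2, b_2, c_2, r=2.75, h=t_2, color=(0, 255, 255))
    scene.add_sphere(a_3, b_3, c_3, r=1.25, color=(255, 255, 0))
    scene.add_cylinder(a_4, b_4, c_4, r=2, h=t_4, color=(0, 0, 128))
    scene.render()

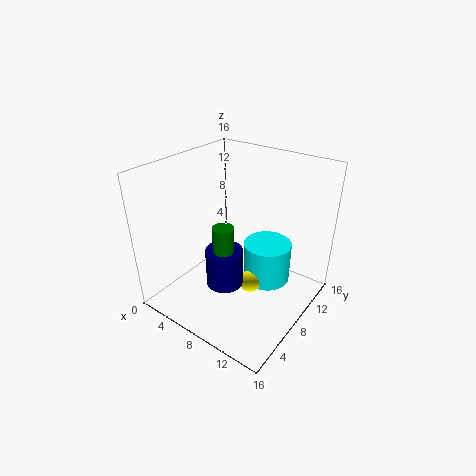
a_1 = 10, b_1 = 3, c_1 = 9.75, t_1 = 2.5, a_2 = 10.25, b_2 = 10.75, c_2 = 2, t_2 = 4.75, a_3 = 9.75, b_3 = 8, c_3 = 2.75, a_4 = 8, b_4 = 5.5, c_4 = 3.5, t_4 = 4.25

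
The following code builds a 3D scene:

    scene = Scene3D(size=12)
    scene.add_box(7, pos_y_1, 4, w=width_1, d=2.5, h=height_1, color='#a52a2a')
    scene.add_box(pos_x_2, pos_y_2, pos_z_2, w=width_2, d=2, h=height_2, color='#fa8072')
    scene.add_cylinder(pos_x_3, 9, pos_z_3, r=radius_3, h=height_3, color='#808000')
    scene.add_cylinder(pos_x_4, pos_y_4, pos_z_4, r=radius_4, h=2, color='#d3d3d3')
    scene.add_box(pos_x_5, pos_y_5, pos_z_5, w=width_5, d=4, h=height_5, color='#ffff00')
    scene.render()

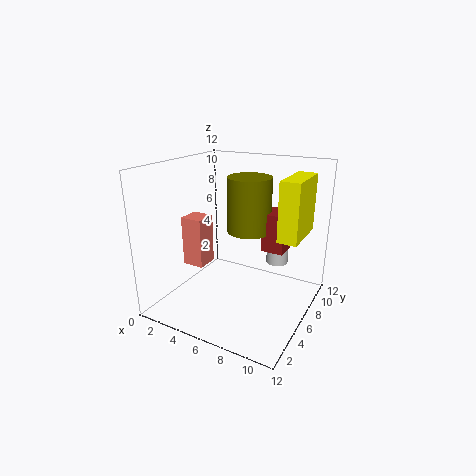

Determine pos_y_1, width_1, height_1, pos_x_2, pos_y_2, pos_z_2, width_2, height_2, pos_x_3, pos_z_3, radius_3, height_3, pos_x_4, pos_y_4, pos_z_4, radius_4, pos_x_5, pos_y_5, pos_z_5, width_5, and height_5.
pos_y_1 = 8.5
width_1 = 2
height_1 = 3.5
pos_x_2 = 0.5
pos_y_2 = 5.5
pos_z_2 = 2.5
width_2 = 2
height_2 = 4.5
pos_x_3 = 5.5
pos_z_3 = 5.5
radius_3 = 2
height_3 = 5
pos_x_4 = 8
pos_y_4 = 10
pos_z_4 = 2.5
radius_4 = 1
pos_x_5 = 10
pos_y_5 = 4.5
pos_z_5 = 7
width_5 = 1.5
height_5 = 4.5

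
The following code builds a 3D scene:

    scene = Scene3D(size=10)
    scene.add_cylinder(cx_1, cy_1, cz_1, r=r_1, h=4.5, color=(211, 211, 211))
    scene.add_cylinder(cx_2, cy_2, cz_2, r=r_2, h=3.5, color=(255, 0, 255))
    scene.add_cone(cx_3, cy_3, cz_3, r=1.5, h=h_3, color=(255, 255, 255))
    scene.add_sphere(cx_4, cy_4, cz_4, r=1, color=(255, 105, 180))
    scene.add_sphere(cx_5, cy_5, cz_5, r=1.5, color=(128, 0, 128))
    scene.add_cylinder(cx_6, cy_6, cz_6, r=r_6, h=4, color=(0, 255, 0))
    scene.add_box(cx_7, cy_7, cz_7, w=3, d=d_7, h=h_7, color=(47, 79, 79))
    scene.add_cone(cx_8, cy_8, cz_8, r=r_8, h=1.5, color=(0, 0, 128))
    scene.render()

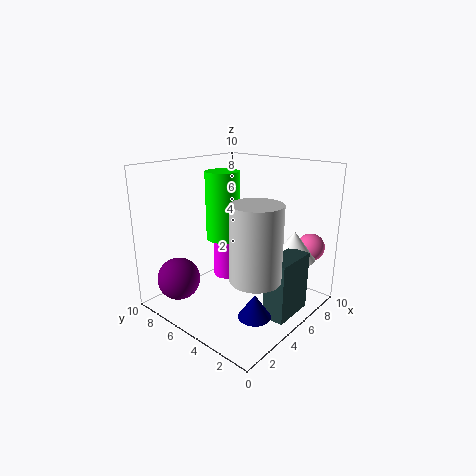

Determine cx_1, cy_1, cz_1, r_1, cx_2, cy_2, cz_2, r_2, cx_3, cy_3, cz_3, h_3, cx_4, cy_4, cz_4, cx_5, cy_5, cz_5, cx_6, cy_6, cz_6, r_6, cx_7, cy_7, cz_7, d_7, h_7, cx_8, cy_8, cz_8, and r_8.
cx_1 = 2.5; cy_1 = 1.5; cz_1 = 4; r_1 = 1.5; cx_2 = 5; cy_2 = 6; cz_2 = 2; r_2 = 1; cx_3 = 7.5; cy_3 = 2; cz_3 = 3.5; h_3 = 2; cx_4 = 9; cy_4 = 1.5; cz_4 = 4; cx_5 = 2; cy_5 = 8; cz_5 = 2; cx_6 = 2.5; cy_6 = 4; cz_6 = 6; r_6 = 1; cx_7 = 4; cy_7 = 0.5; cz_7 = 0.5; d_7 = 1.5; h_7 = 4; cx_8 = 2.5; cy_8 = 1.5; cz_8 = 1.5; r_8 = 1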